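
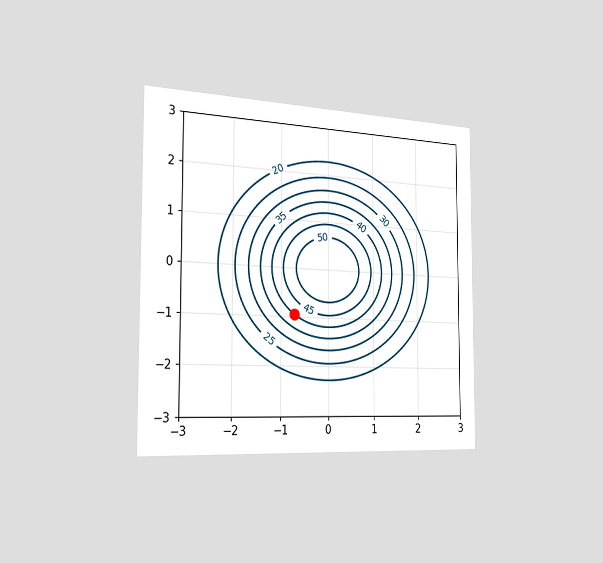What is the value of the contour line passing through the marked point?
40

The chart is viewed slightly from the left. The marked point sits on the contour labelled 40.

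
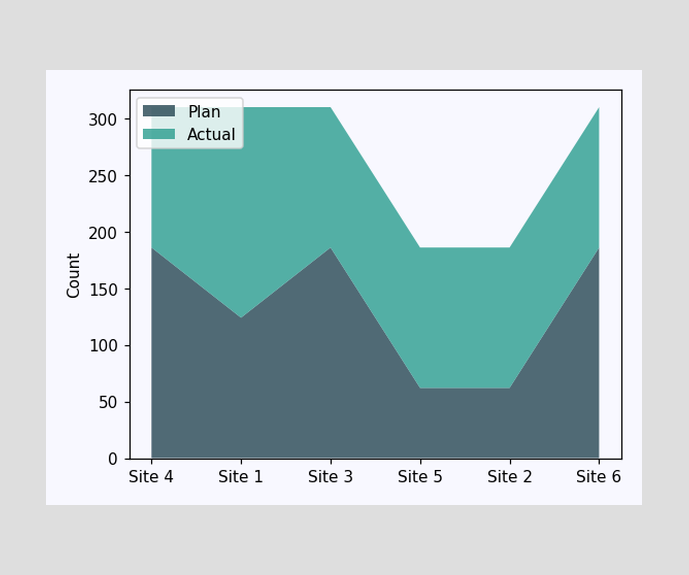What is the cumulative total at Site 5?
186

The stacked total at Site 5 reaches 186.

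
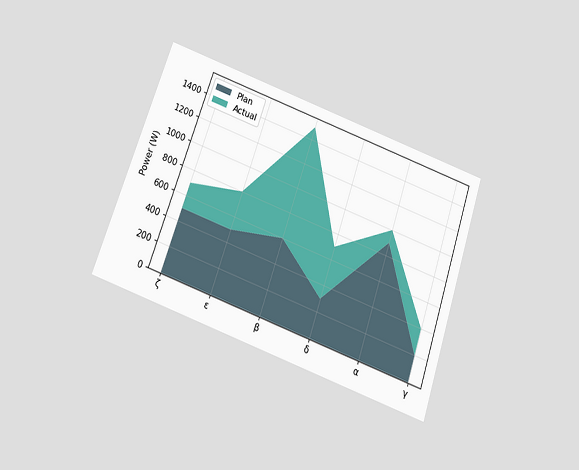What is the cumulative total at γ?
The chart is tilted about 19° clockwise and viewed slightly from below. The stacked total at γ reaches 400W.

400W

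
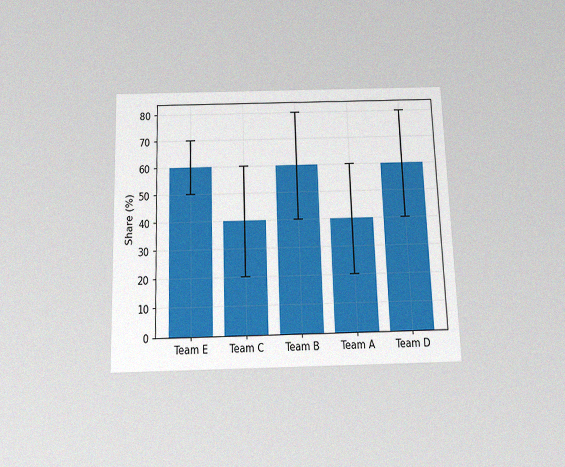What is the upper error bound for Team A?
The chart is viewed slightly from below, with some photo noise. The Team A bar's upper whisker reaches 60%.

60%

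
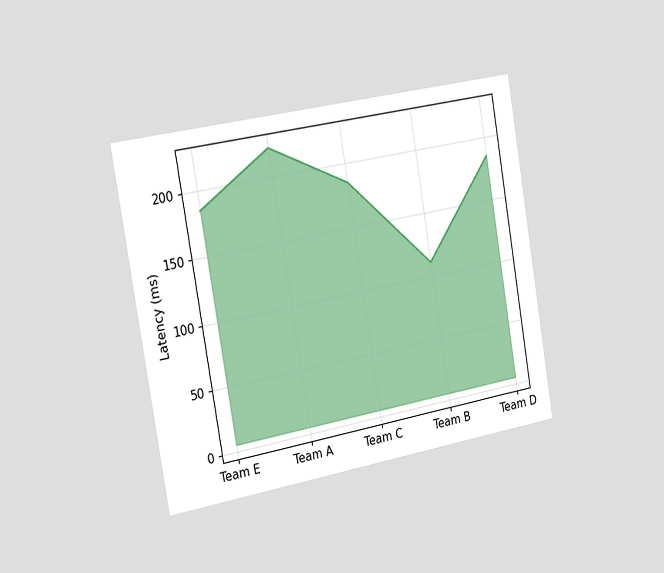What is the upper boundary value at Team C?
185ms

The chart is tilted about 10° counter-clockwise and viewed slightly from the left. At Team C the upper boundary is at 185ms.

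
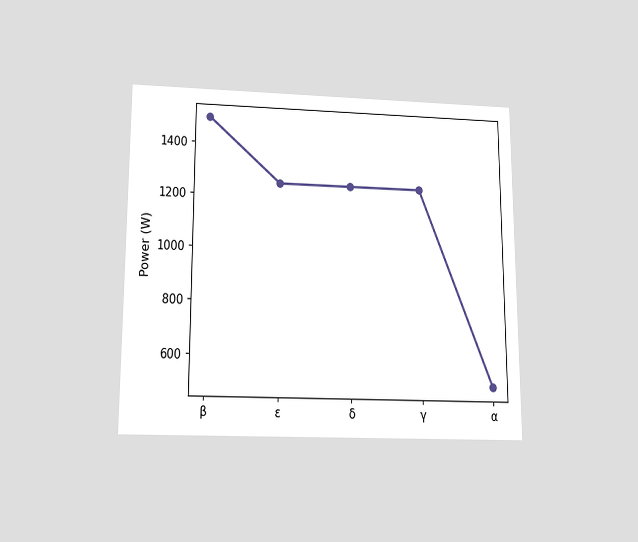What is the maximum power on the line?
The chart is viewed slightly from below. The highest point is at β, and reading across to the y-axis gives 1500W.

1500W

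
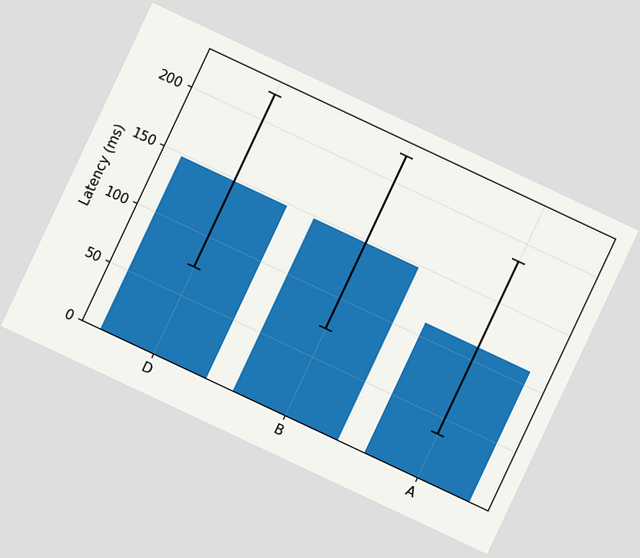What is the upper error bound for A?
The chart is tilted about 25° clockwise. The A bar's upper whisker reaches 185ms.

185ms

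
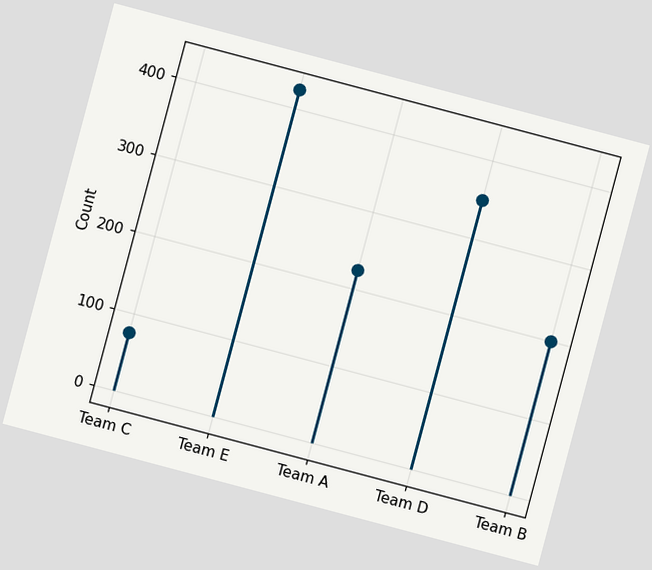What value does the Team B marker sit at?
200

The chart is tilted about 15° clockwise. The Team B marker sits at 200.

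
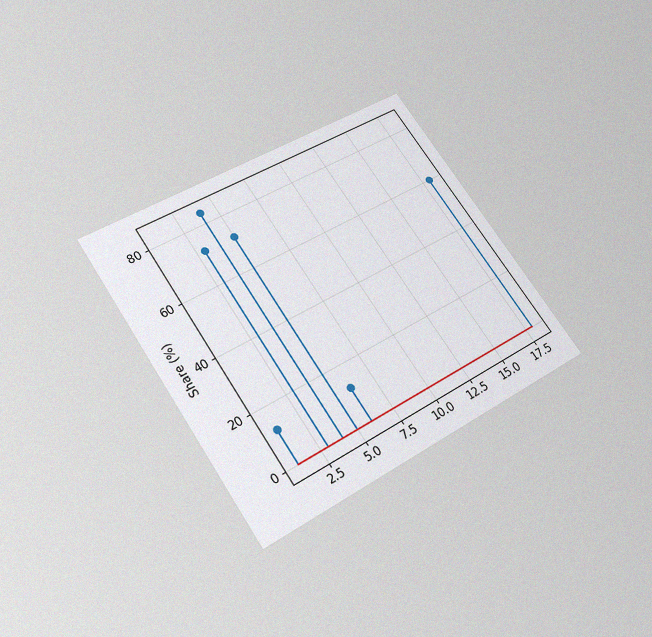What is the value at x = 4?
84%

The chart is tilted about 34° counter-clockwise and viewed slightly from below, with some photo noise. The stem at x=4 reaches 84%.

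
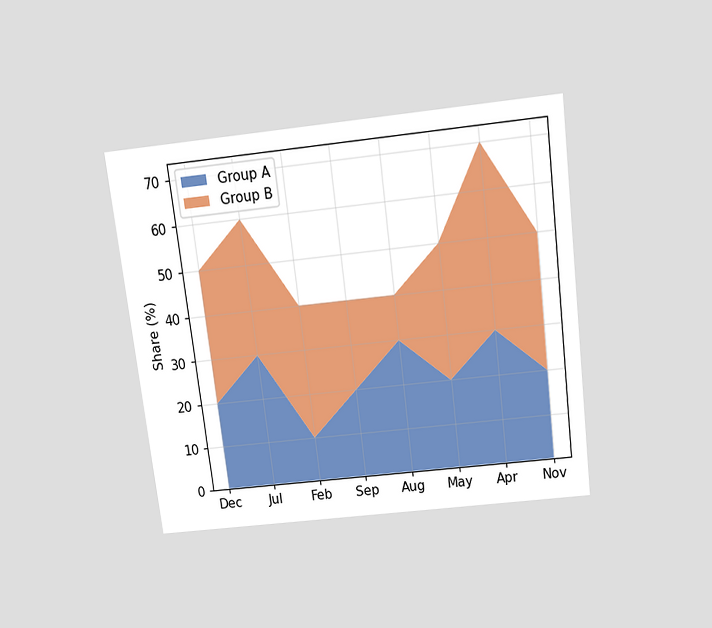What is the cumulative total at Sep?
The chart is tilted about 7° counter-clockwise and viewed slightly from above. The stacked total at Sep reaches 40%.

40%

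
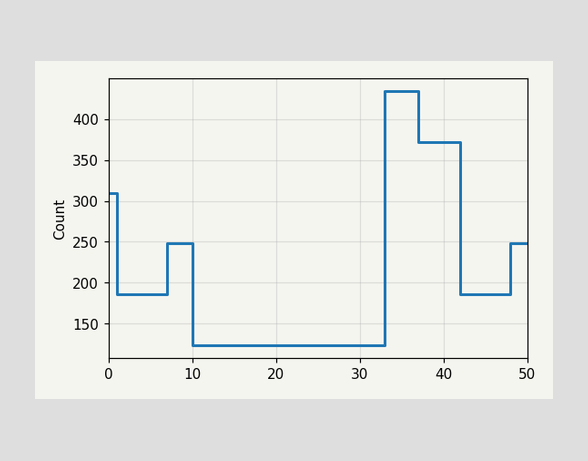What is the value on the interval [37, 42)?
372

On [37, 42) the step sits at 372.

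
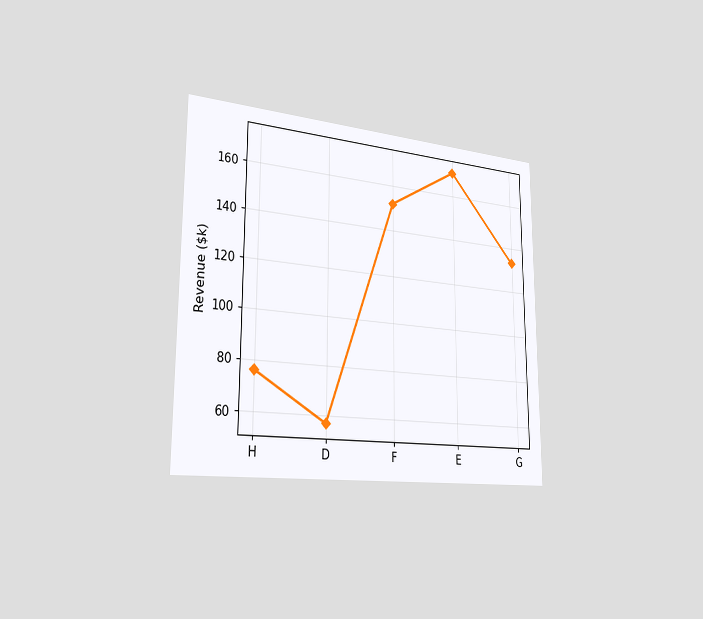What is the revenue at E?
The chart is viewed slightly from the left. At E, the line is at $171k.

$171k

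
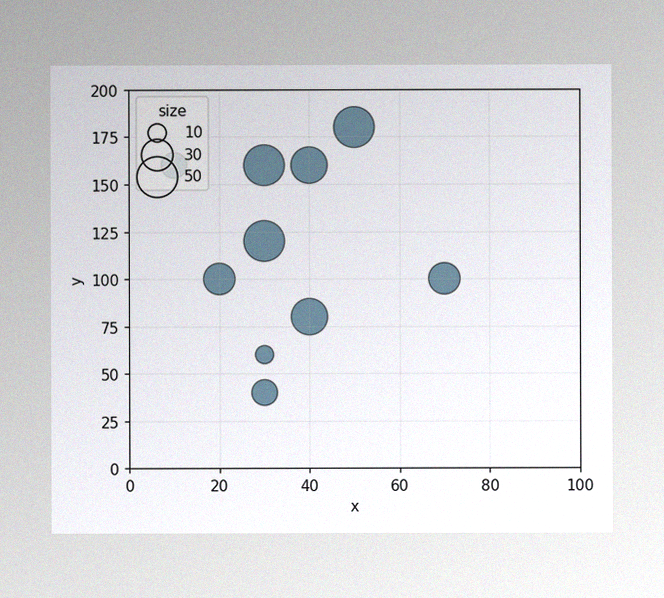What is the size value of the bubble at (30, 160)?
The image has some photo noise and uneven lighting. Matching the bubble at (30, 160) against the size legend gives 50.

50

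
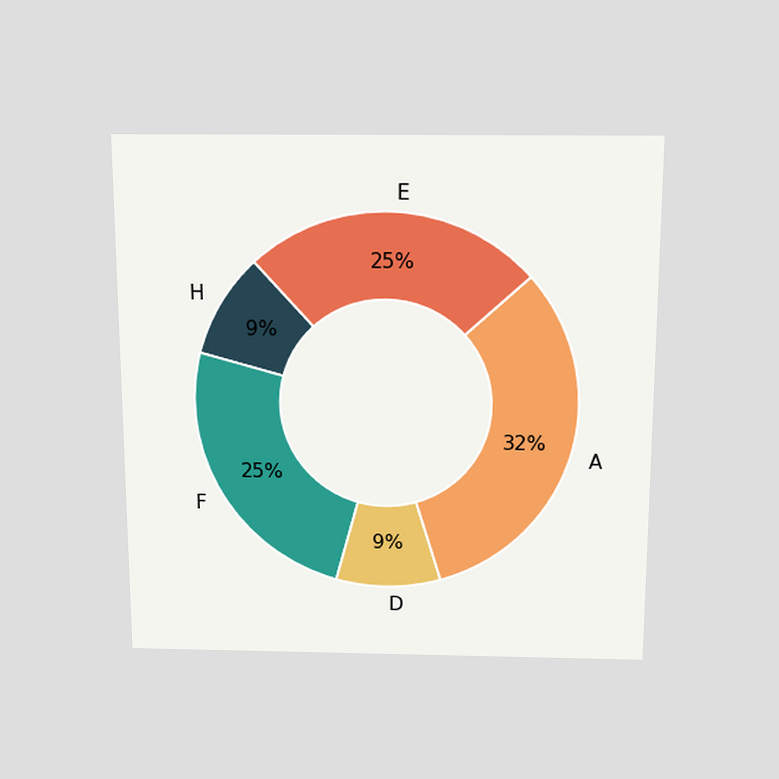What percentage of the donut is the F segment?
The chart is viewed slightly from above. The F segment takes up 25% of the ring.

25%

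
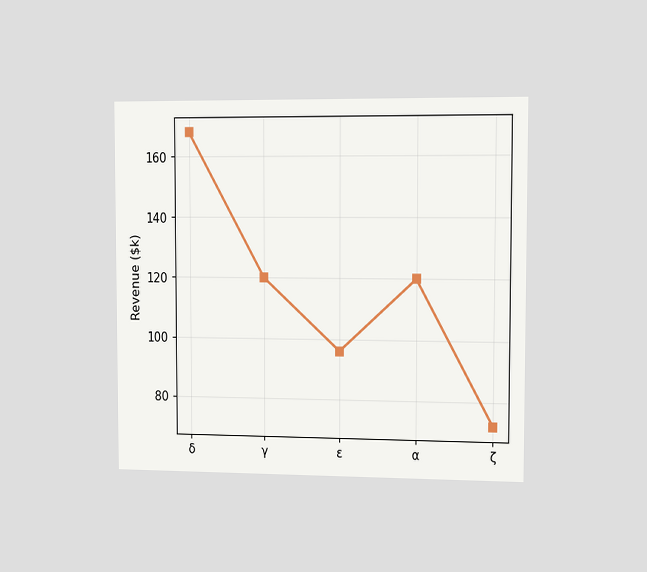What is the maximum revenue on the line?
The chart is viewed slightly from the right. The highest point is at δ, and reading across to the y-axis gives $168k.

$168k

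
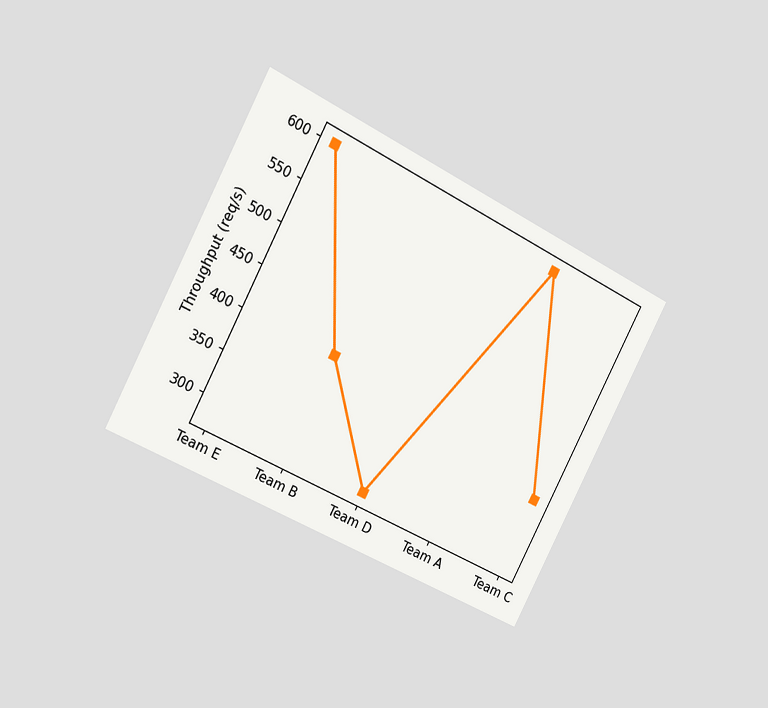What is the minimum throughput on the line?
The chart is tilted about 27° clockwise and viewed slightly from the left. The lowest point is at Team D, and reading across to the y-axis gives 280req/s.

280req/s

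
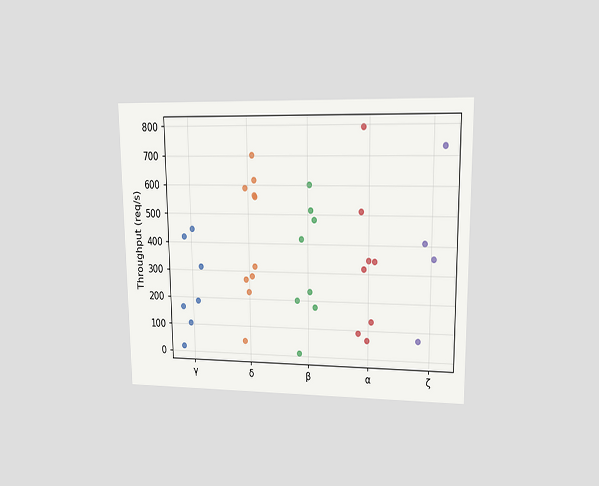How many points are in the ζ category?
The chart is viewed at a slight angle. Counting the markers in the ζ column gives 4.

4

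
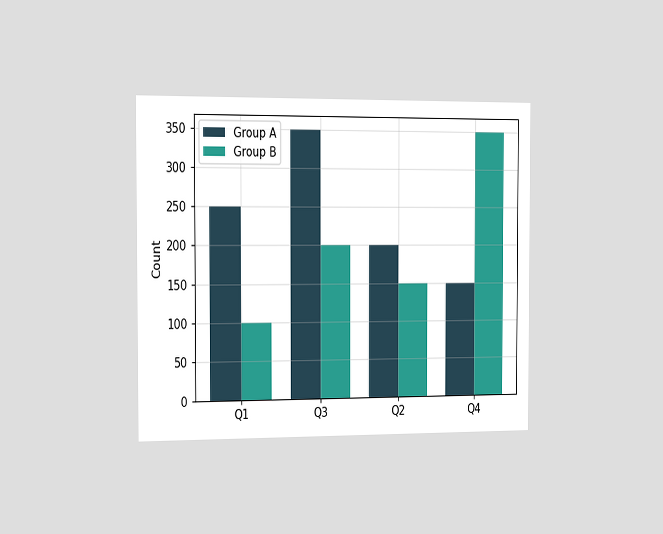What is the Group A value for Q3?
350

The chart is viewed slightly from the left. The Group A bar at Q3 reaches 350 on the y-axis.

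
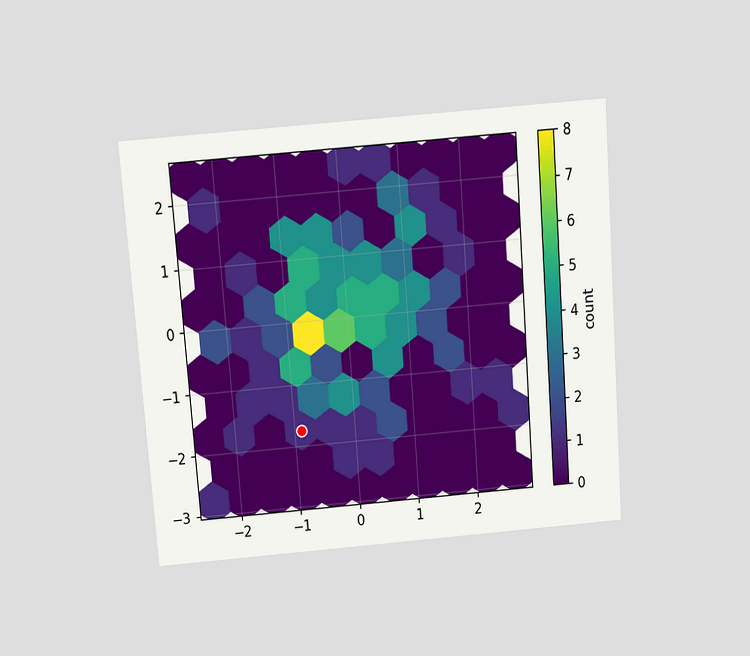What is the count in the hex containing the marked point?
The chart is tilted about 4° counter-clockwise and viewed slightly from above. The marked hex reads 1 on the colorbar.

1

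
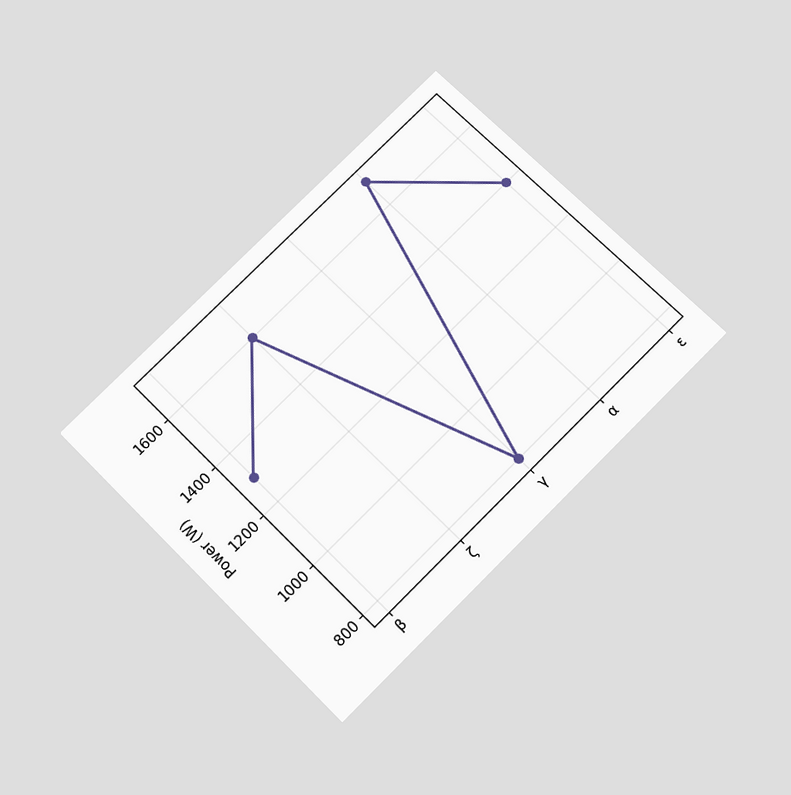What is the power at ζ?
The chart is tilted about 45° counter-clockwise and viewed slightly from below. At ζ, the line is at 1600W.

1600W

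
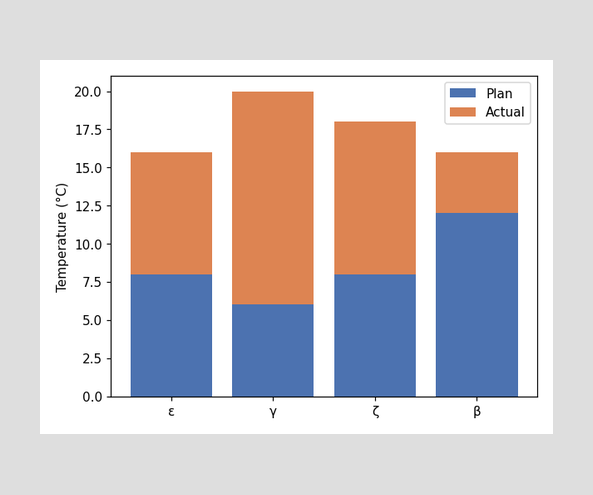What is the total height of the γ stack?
The γ stack's top reaches 20°C on the y-axis.

20°C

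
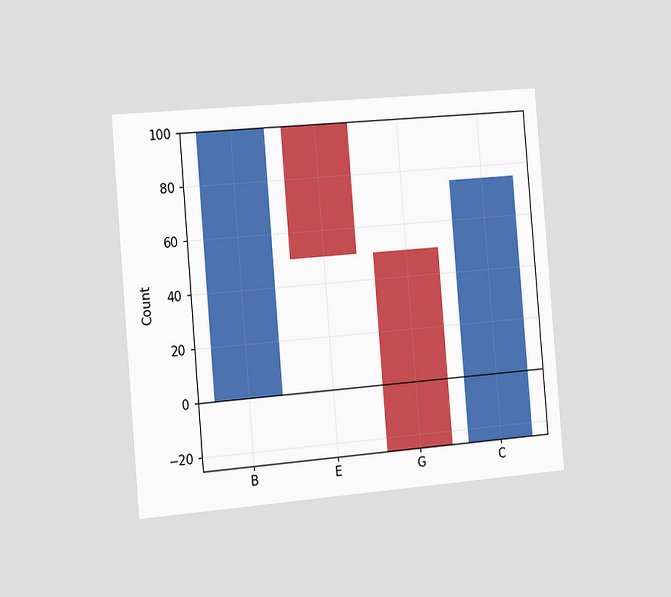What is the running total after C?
75

The chart is tilted about 5° counter-clockwise and viewed slightly from the left. After C the running total reaches 75.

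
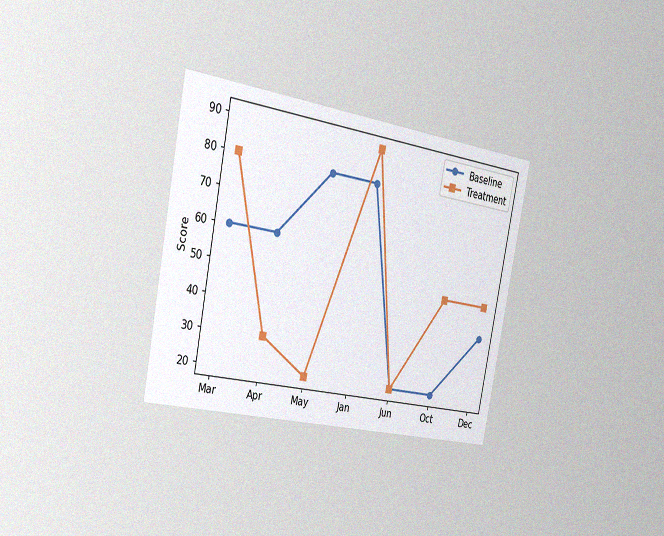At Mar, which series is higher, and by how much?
Treatment, by 20

The chart is tilted about 11° clockwise and viewed slightly from the left, with some photo noise. At Mar, Treatment sits above the other line by 20.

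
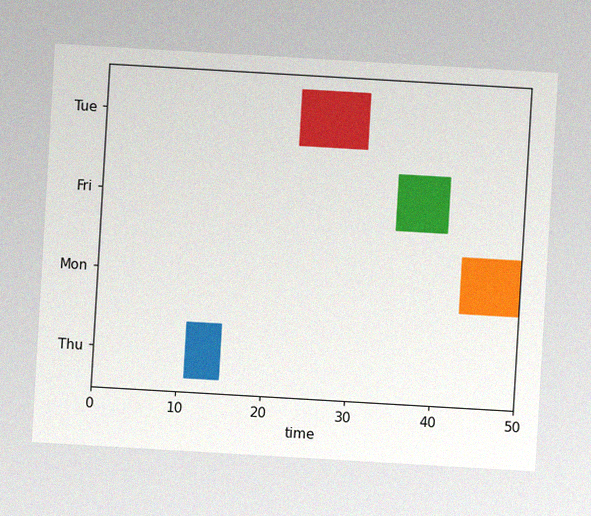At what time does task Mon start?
43

The chart is tilted about 3° clockwise, with some photo noise. The Mon bar begins at t=43.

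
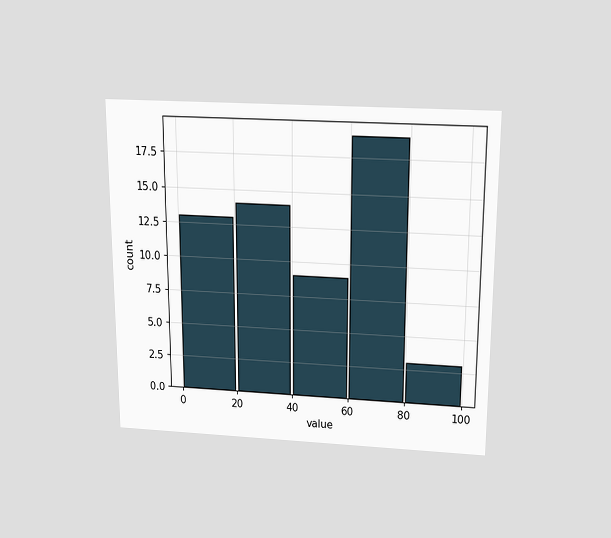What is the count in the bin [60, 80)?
19

The chart is viewed slightly from above. The [60, 80) bin has height 19.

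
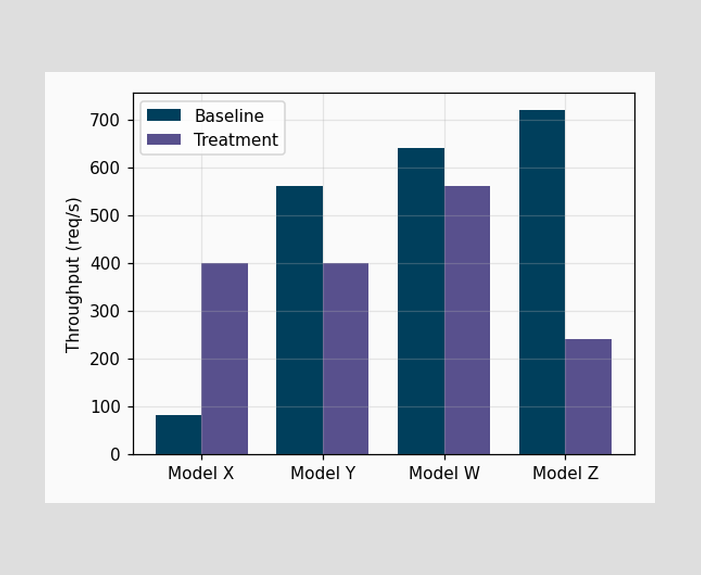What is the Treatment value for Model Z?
240req/s

The Treatment bar at Model Z reaches 240req/s on the y-axis.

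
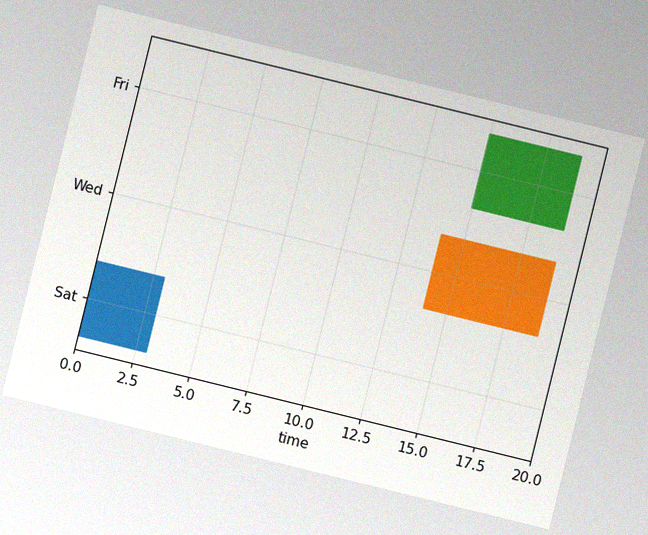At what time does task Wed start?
The chart is tilted about 14° clockwise, with some photo noise. The Wed bar begins at t=14.

14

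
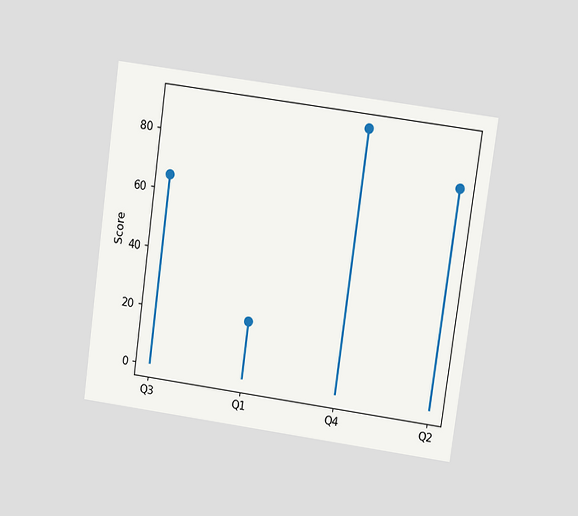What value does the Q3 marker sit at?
65

The chart is tilted about 8° clockwise and viewed at a slight angle. The Q3 marker sits at 65.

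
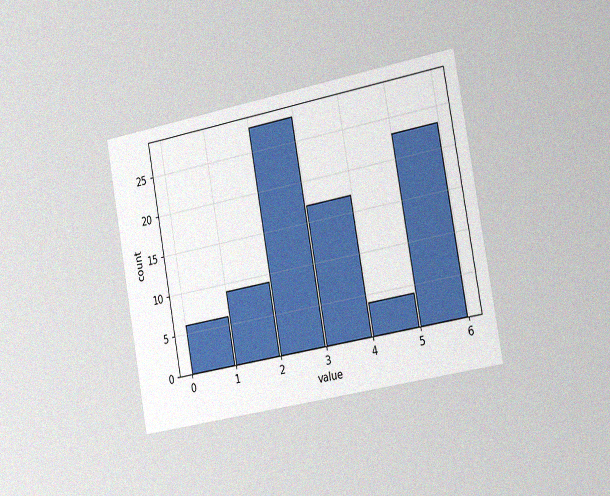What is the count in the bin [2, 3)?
28

The chart is tilted about 10° counter-clockwise and viewed slightly from the right, with some photo noise. The [2, 3) bin has height 28.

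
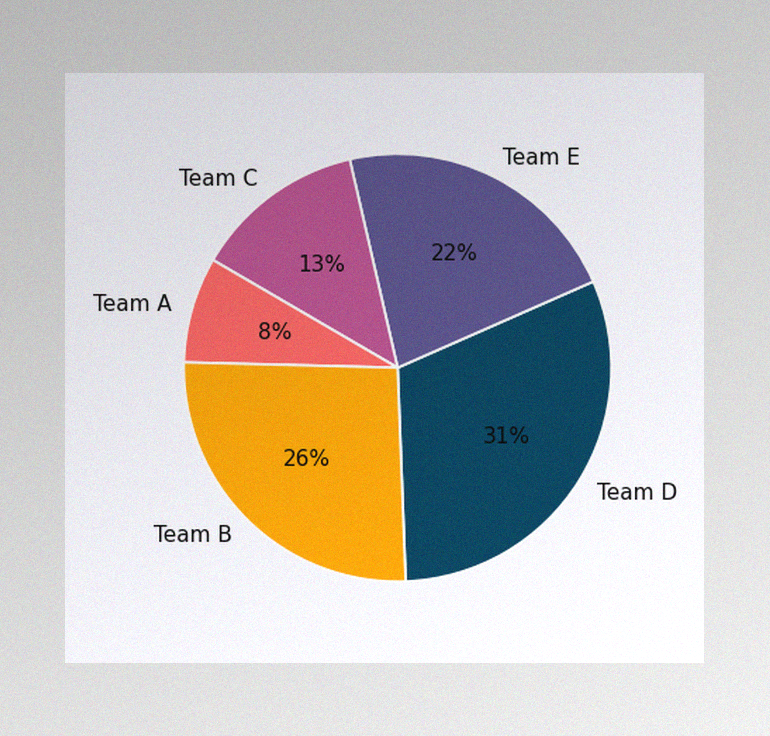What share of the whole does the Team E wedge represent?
The image has some photo noise and uneven lighting. The Team E slice takes up 22% of the pie.

22%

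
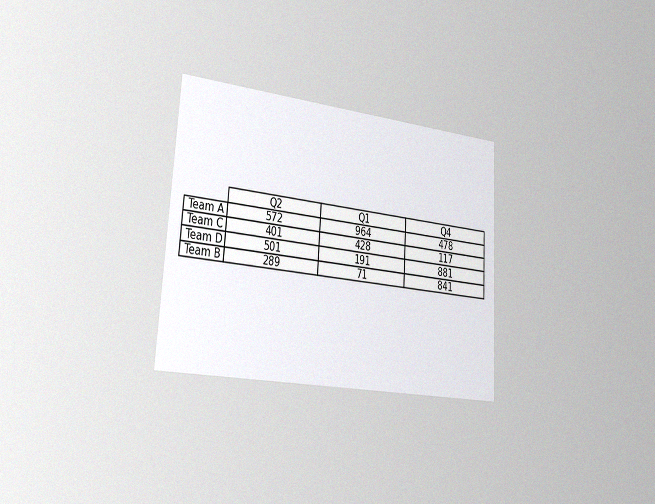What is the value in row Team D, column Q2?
501

The chart is tilted about 3° clockwise and viewed slightly from the left, with some photo noise. The (Team D, Q2) cell reads 501.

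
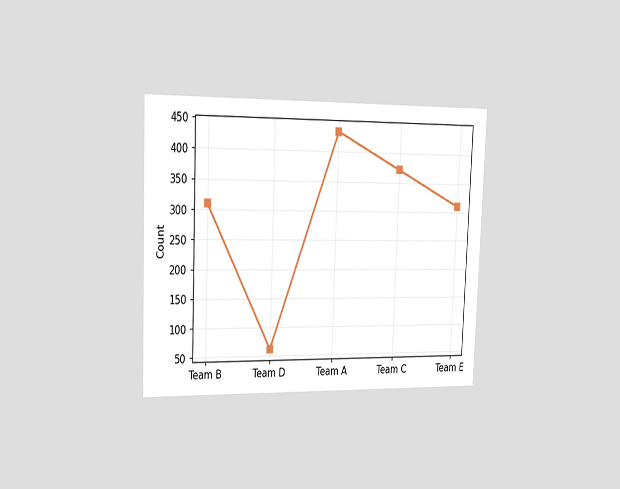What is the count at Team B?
310

The chart is tilted about 2° clockwise and viewed slightly from the left. At Team B, the line is at 310.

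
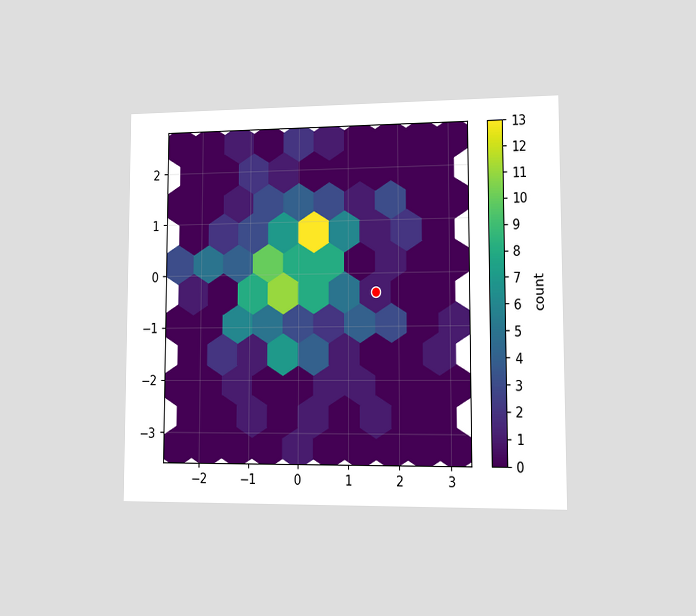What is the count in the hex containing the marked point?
The chart is viewed slightly from the right. The marked hex reads 1 on the colorbar.

1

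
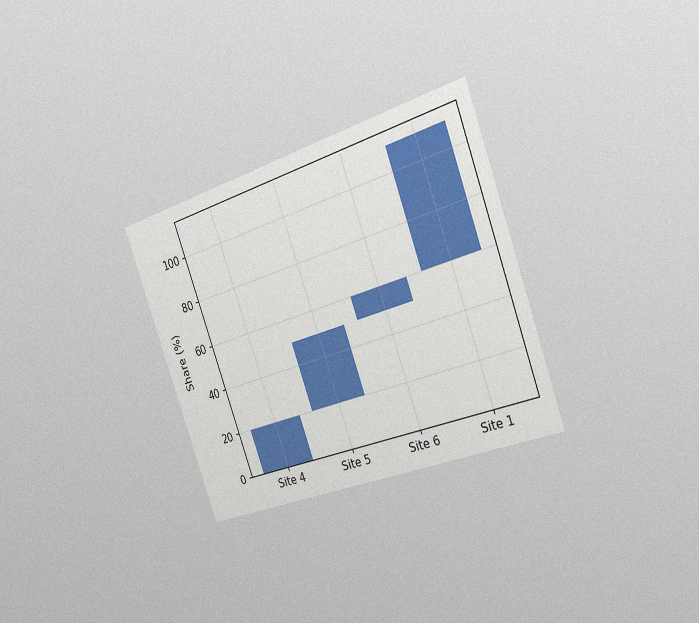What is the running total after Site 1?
110%

The chart is tilted about 20° counter-clockwise and viewed slightly from the right, with some photo noise. After Site 1 the running total reaches 110%.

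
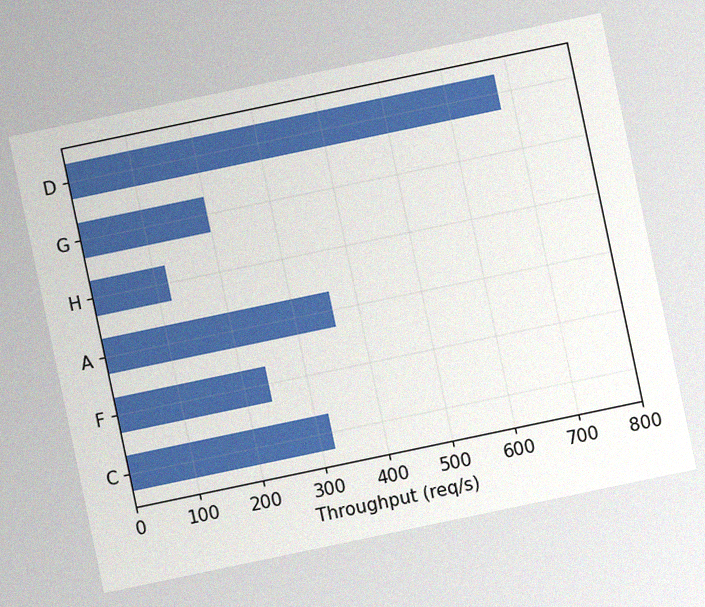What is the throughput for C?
The chart is tilted about 12° counter-clockwise, with some photo noise. Reading along the chart's x-axis, the C bar reaches 320req/s.

320req/s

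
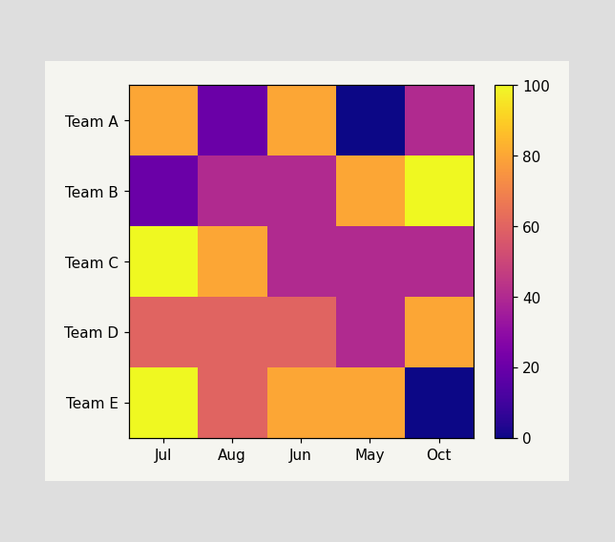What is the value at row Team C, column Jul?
100

Matching cell (Team C, Jul) against the colorbar gives 100.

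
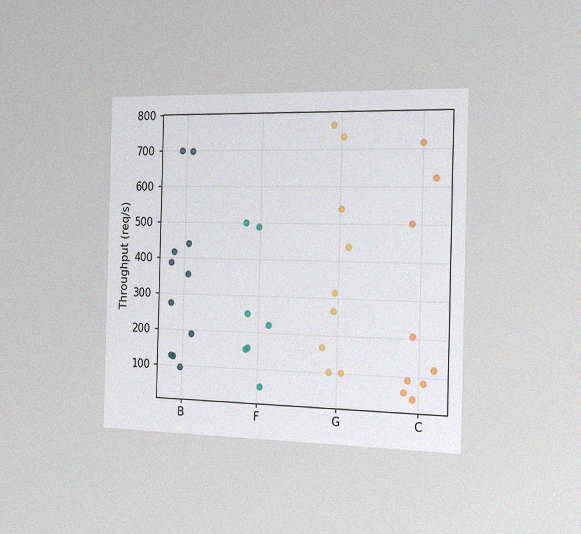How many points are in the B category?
11

The chart is viewed slightly from the right, with some photo noise. Counting the markers in the B column gives 11.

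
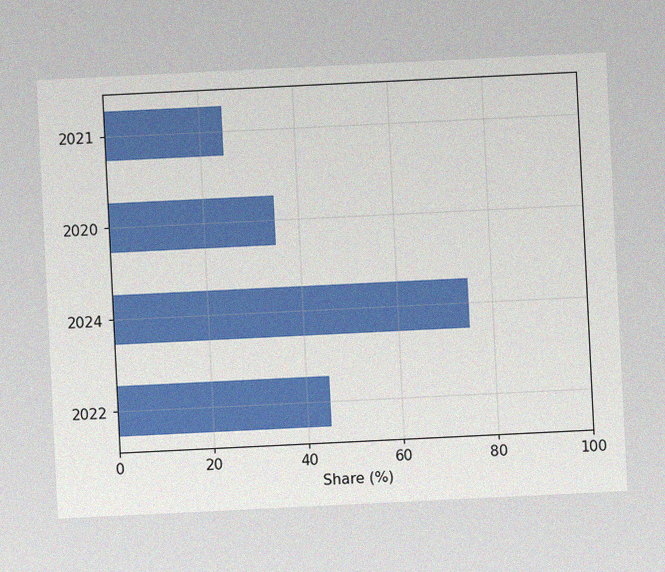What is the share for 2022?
45%

The chart is tilted about 3° counter-clockwise, with some photo noise. Reading along the chart's x-axis, the 2022 bar reaches 45%.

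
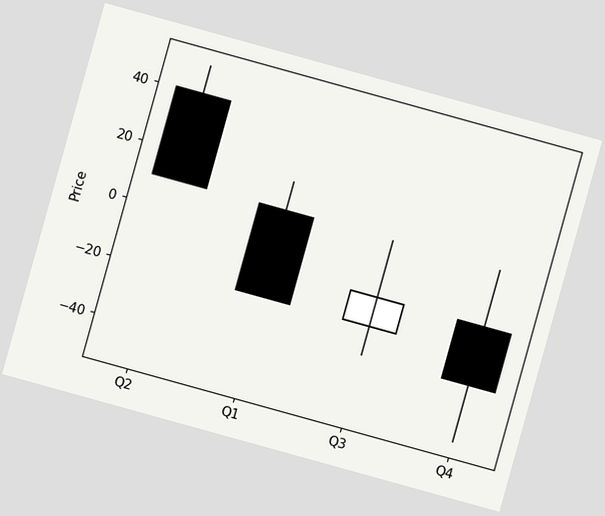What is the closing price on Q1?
-20

The chart is tilted about 15° clockwise. The Q1 candle closes at -20.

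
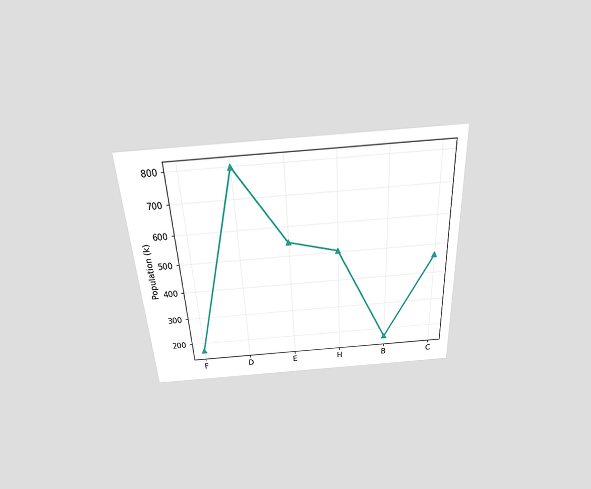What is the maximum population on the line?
798k

The chart is tilted about 3° counter-clockwise and viewed slightly from above. The highest point is at D, and reading across to the y-axis gives 798k.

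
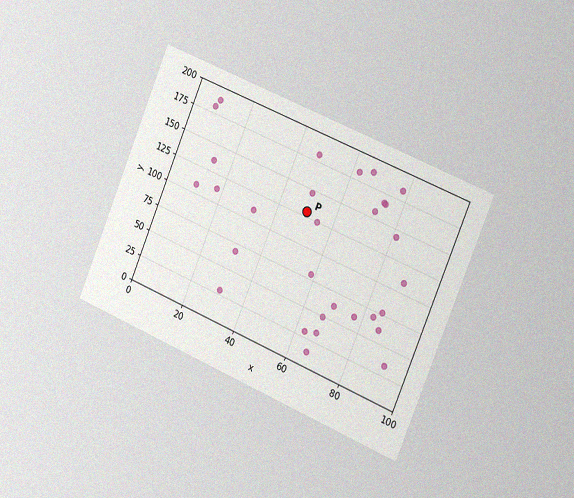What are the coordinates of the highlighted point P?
The chart is tilted about 23° clockwise and viewed slightly from the right, with some photo noise. Following the gridlines from P to each axis, P sits at (50, 130).

(50, 130)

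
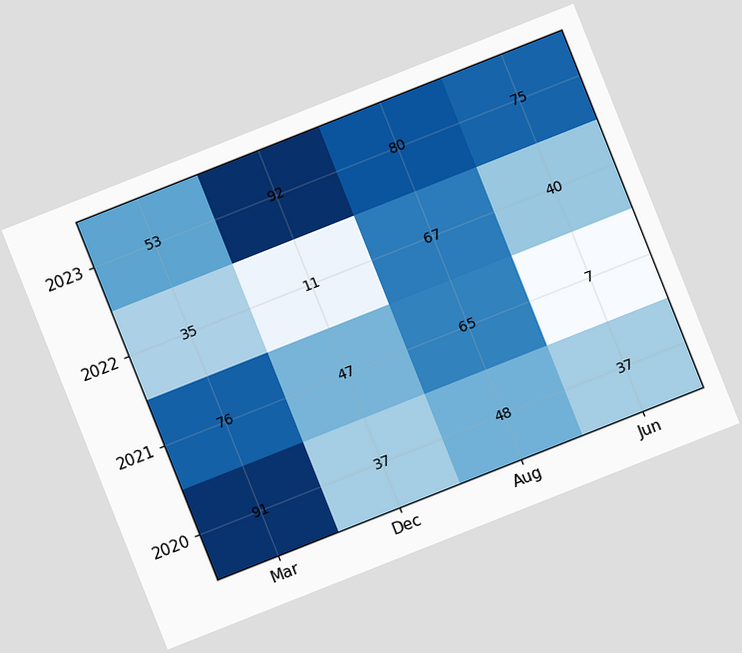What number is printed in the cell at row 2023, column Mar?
The chart is tilted about 22° counter-clockwise. The (2023, Mar) cell reads 53.

53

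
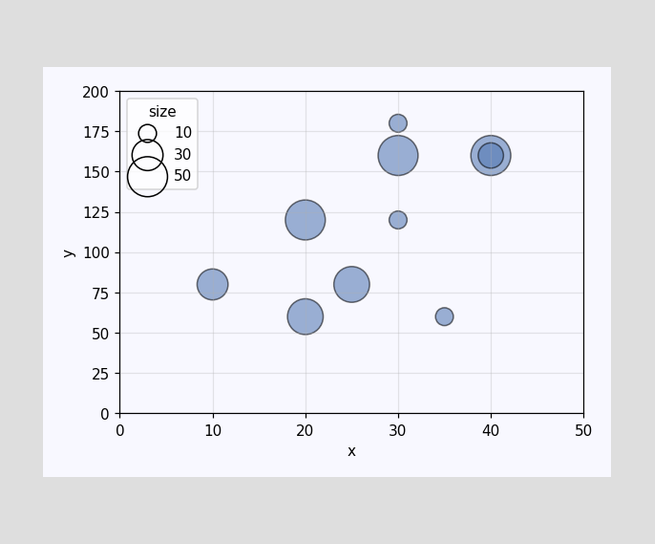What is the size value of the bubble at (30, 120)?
Matching the bubble at (30, 120) against the size legend gives 10.

10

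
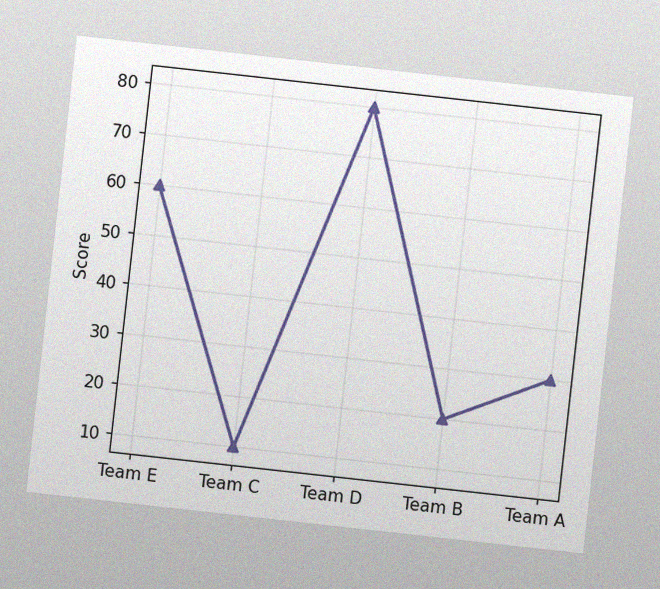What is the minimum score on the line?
10

The chart is tilted about 6° clockwise, with some photo noise. The lowest point is at Team C, and reading across to the y-axis gives 10.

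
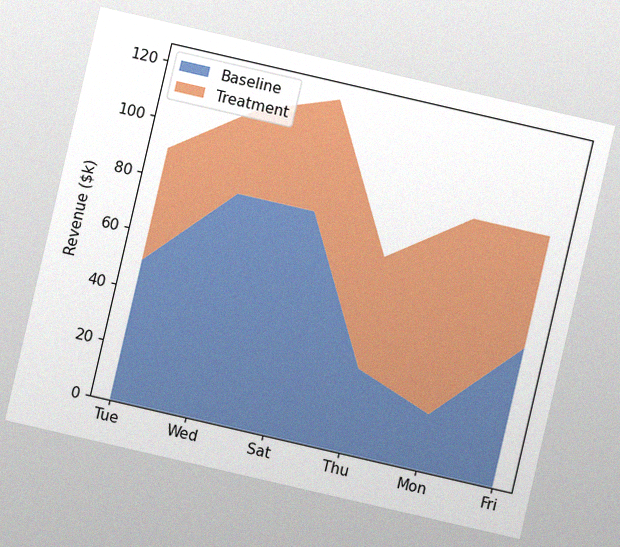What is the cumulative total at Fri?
$90k

The chart is tilted about 13° clockwise, with some photo noise. The stacked total at Fri reaches $90k.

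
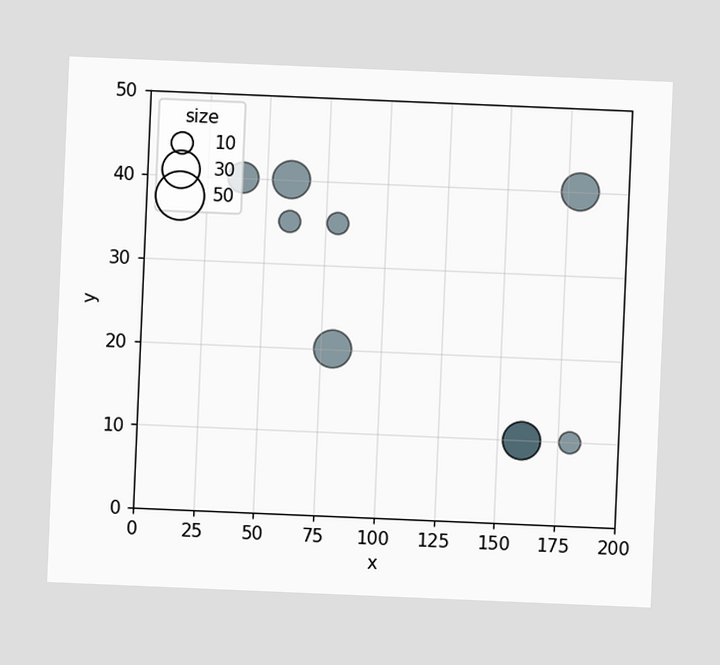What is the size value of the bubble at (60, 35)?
10

The chart is tilted about 2° clockwise. Matching the bubble at (60, 35) against the size legend gives 10.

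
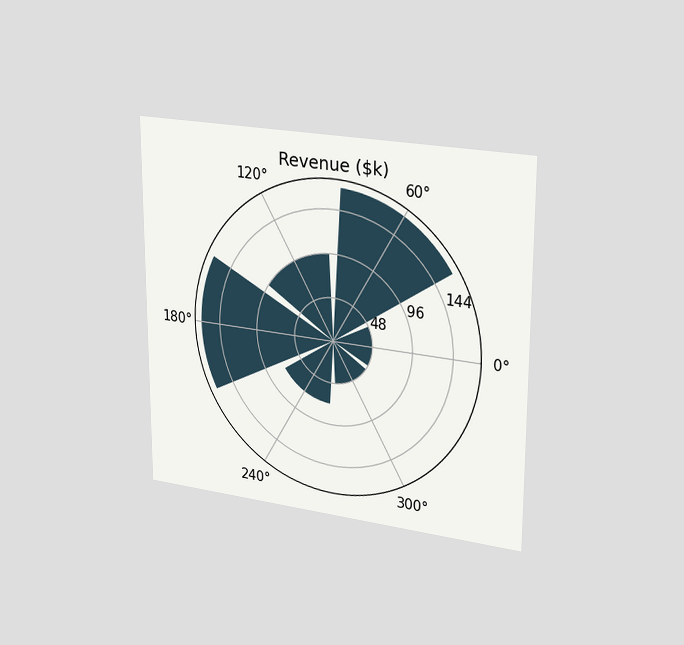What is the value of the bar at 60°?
The chart is viewed slightly from the right. The bar at 60° reaches $168k on the radial axis.

$168k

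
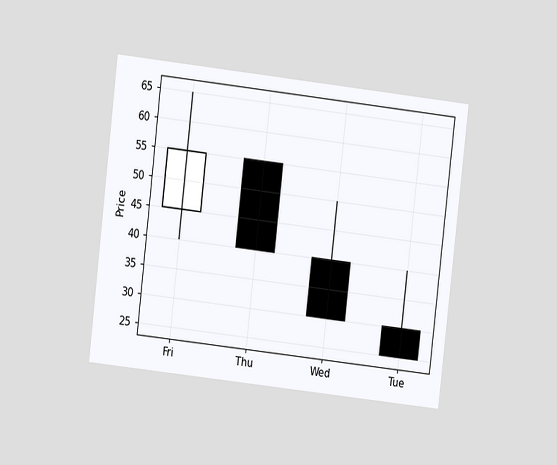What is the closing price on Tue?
The chart is tilted about 7° clockwise and viewed at a slight angle. The Tue candle closes at 25.

25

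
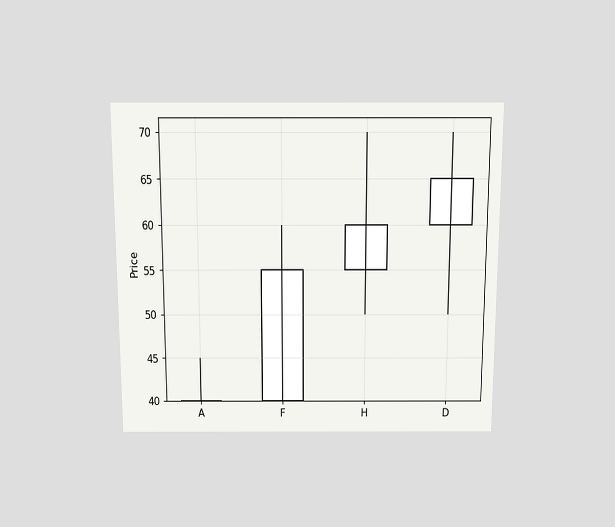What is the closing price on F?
55

The chart is viewed slightly from above. The F candle closes at 55.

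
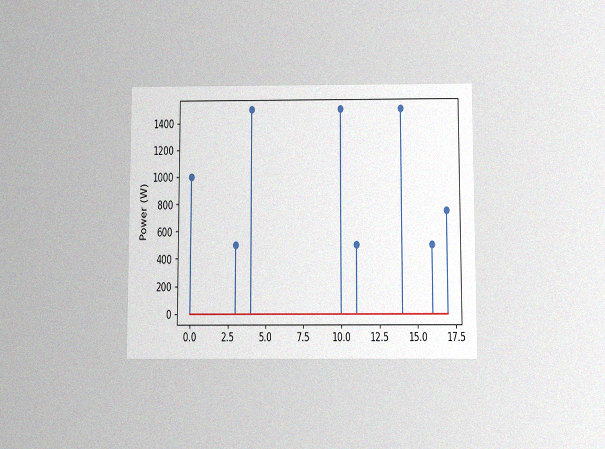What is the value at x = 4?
1500W

The chart is viewed slightly from below, with some photo noise. The stem at x=4 reaches 1500W.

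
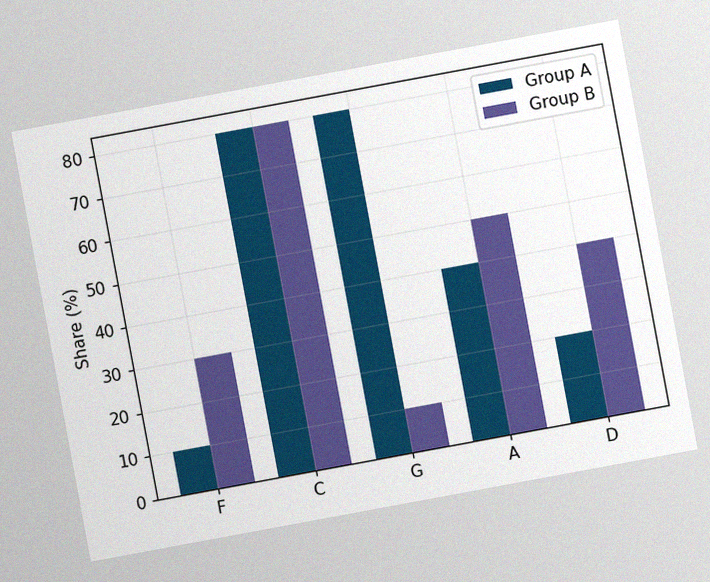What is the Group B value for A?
The chart is tilted about 10° counter-clockwise, with some photo noise. The Group B bar at A reaches 50% on the y-axis.

50%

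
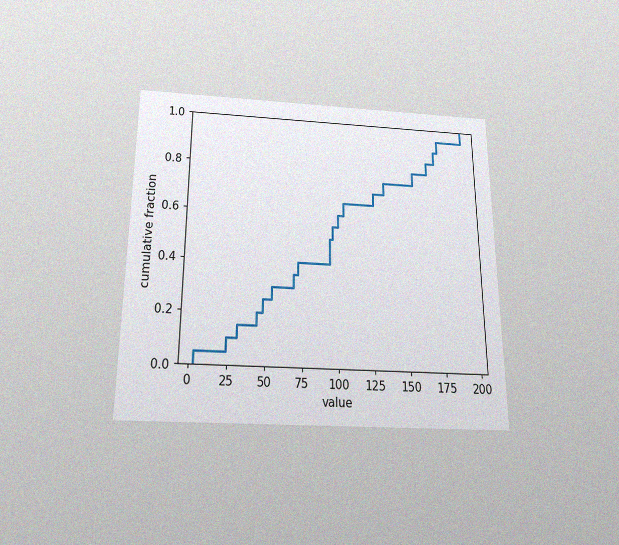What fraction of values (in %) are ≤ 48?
25%

The chart is viewed slightly from below, with some photo noise. At x=48 the ECDF step is at 25%.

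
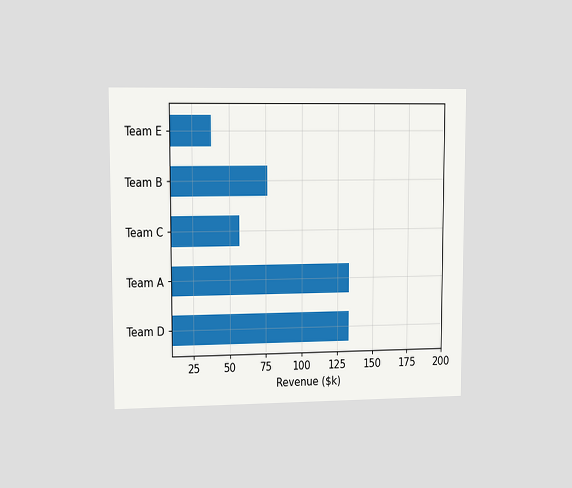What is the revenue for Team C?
$57k

The chart is viewed at a slight angle. Reading along the chart's x-axis, the Team C bar reaches $57k.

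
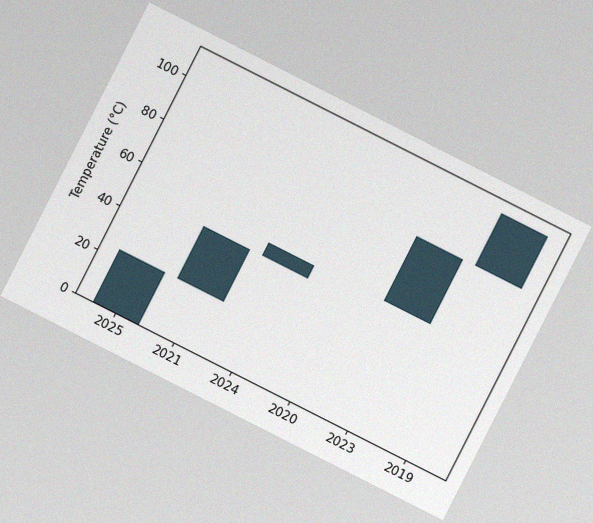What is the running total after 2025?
24°C

The chart is tilted about 27° clockwise, with some photo noise. After 2025 the running total reaches 24°C.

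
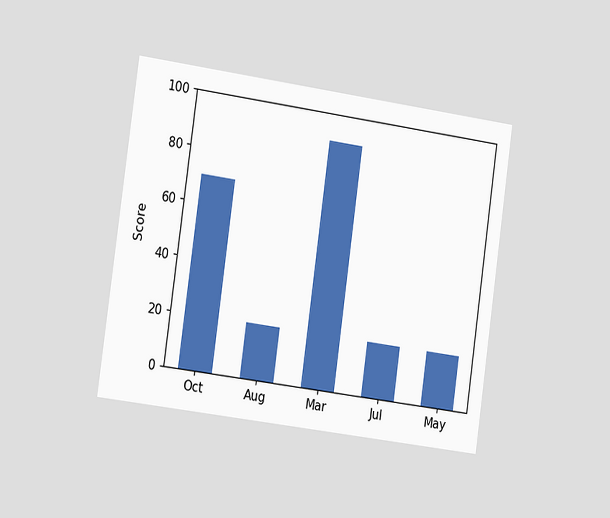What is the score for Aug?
The chart is tilted about 8° clockwise and viewed slightly from the left. Reading along the chart's y-axis, the Aug bar reaches 20.

20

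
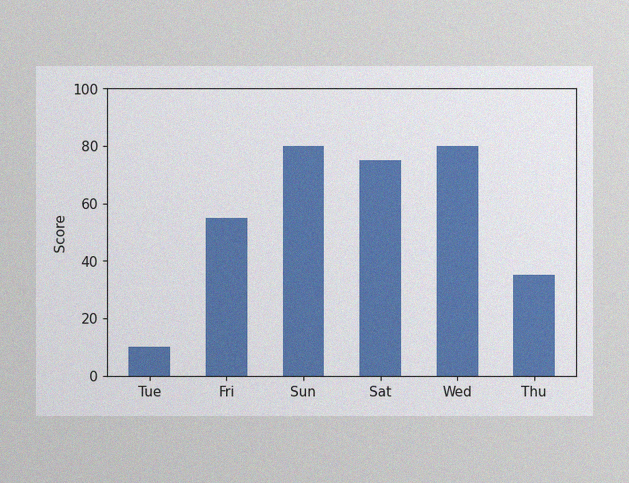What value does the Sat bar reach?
The image has some photo noise and uneven lighting. Reading along the chart's y-axis, the Sat bar reaches 75.

75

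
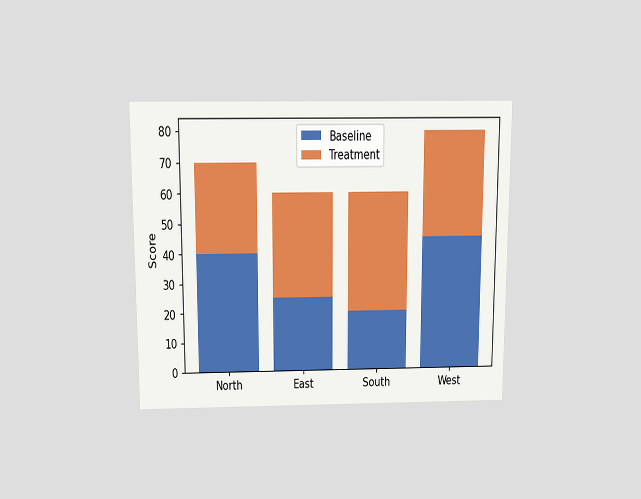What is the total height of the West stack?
The chart is viewed slightly from above. The West stack's top reaches 80 on the y-axis.

80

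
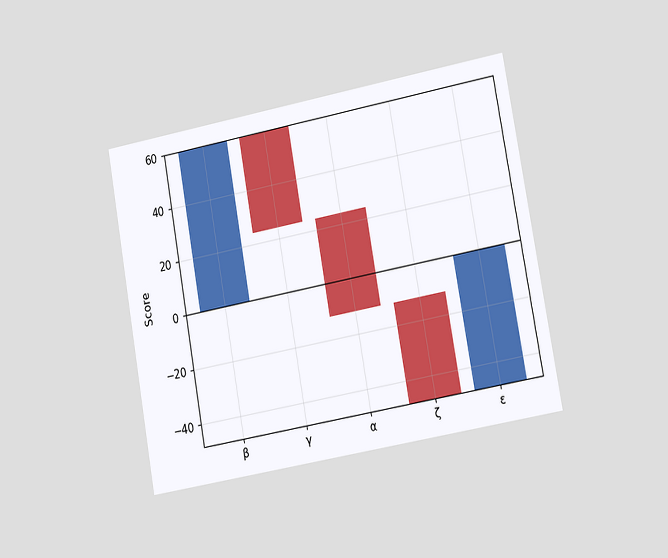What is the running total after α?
The chart is tilted about 10° counter-clockwise and viewed slightly from the right. After α the running total reaches -12.

-12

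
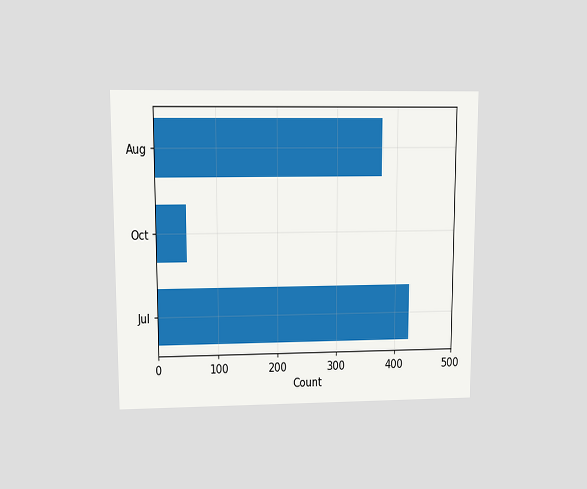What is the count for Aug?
The chart is viewed at a slight angle. Reading along the chart's x-axis, the Aug bar reaches 375.

375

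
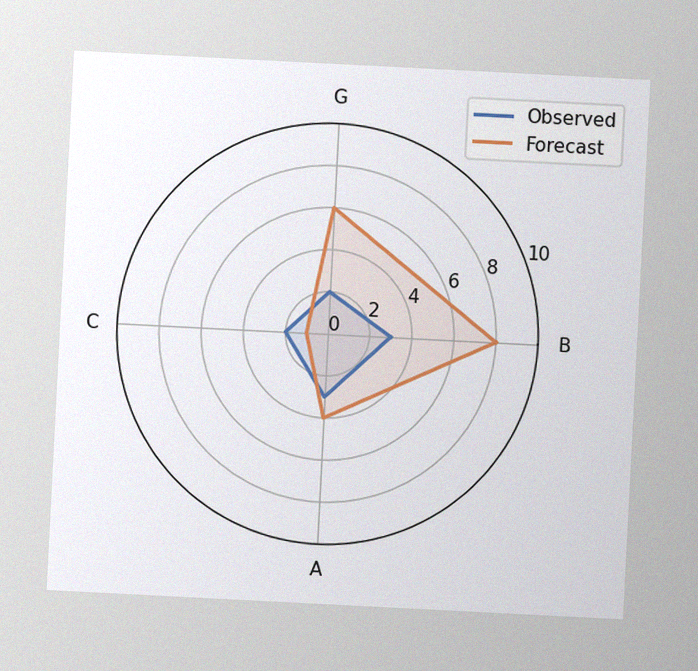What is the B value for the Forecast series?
8

The chart is tilted about 3° clockwise, with some photo noise. On the B axis, Forecast reaches 8.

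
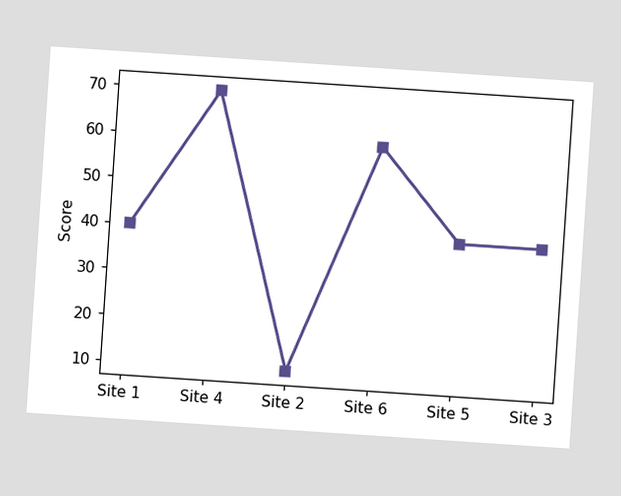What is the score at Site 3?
The chart is tilted about 4° clockwise. At Site 3, the line is at 40.

40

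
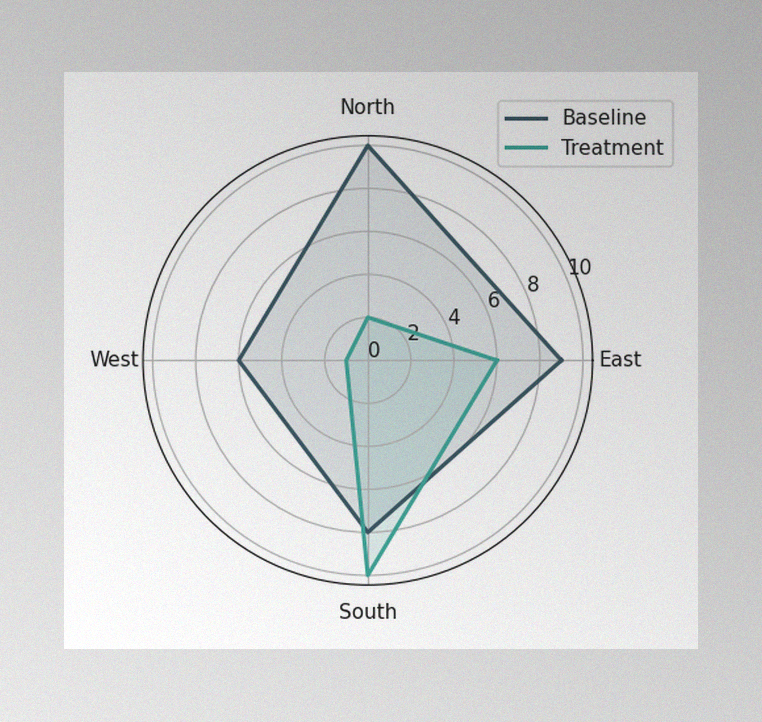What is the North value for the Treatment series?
The image has some photo noise and uneven lighting. On the North axis, Treatment reaches 2.

2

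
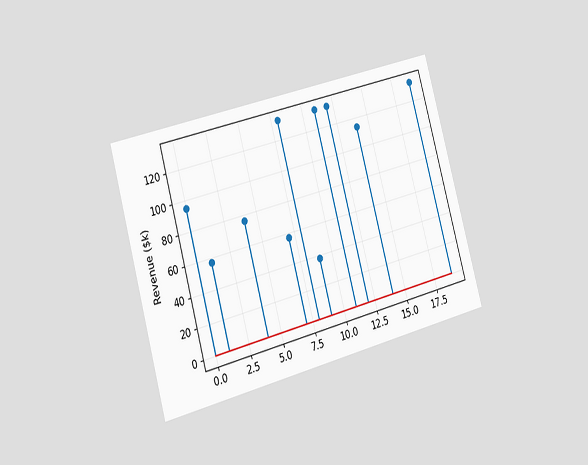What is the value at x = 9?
The chart is tilted about 15° counter-clockwise and viewed slightly from the left. The stem at x=9 reaches $38k.

$38k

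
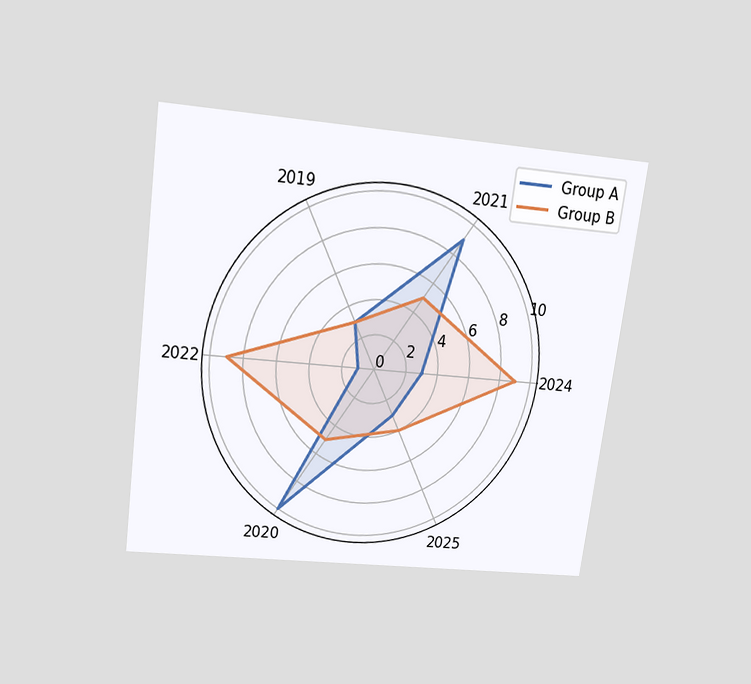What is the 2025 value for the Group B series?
The chart is tilted about 7° clockwise and viewed slightly from above. On the 2025 axis, Group B reaches 4.

4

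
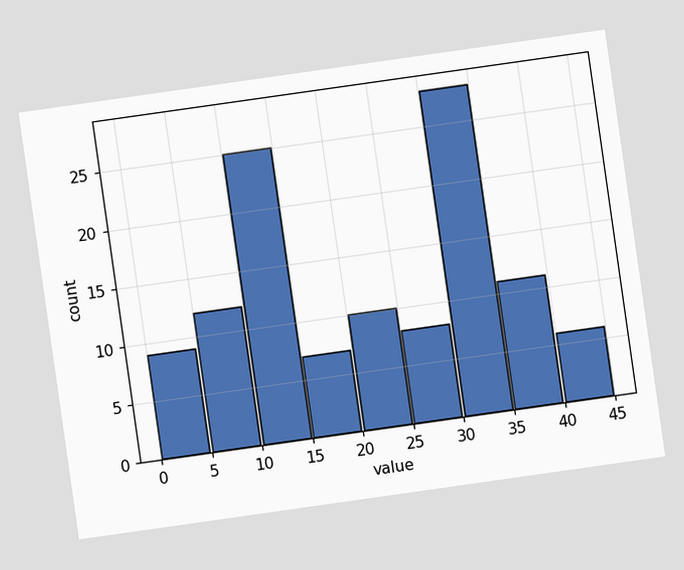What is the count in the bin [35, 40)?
11

The chart is tilted about 8° counter-clockwise. The [35, 40) bin has height 11.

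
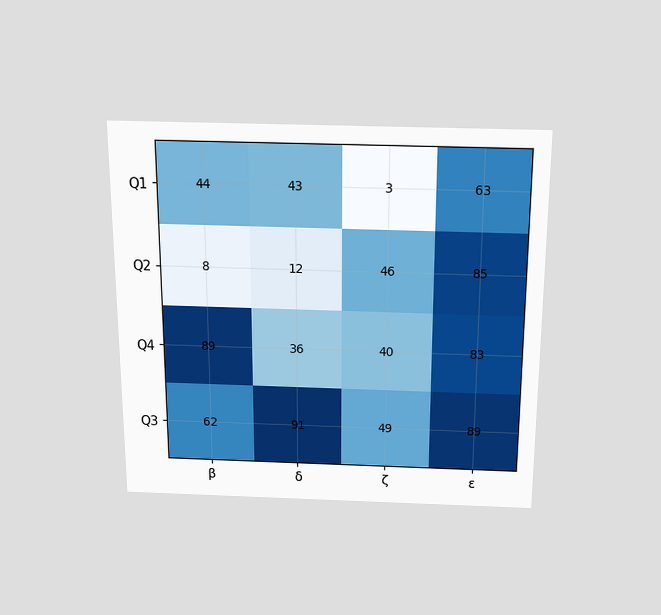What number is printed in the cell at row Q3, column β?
62

The chart is viewed slightly from above. The (Q3, β) cell reads 62.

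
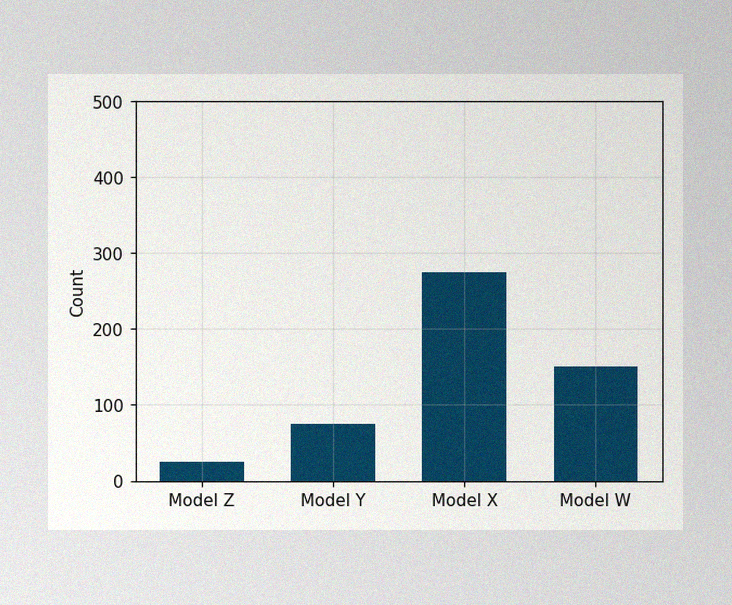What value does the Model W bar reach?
The image has some photo noise and uneven lighting. Reading along the chart's y-axis, the Model W bar reaches 150.

150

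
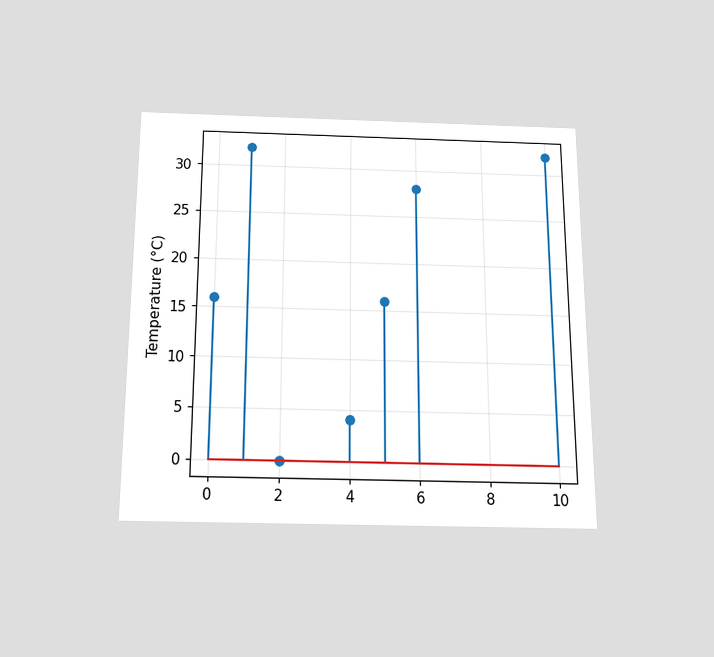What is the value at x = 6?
The chart is viewed slightly from below. The stem at x=6 reaches 28°C.

28°C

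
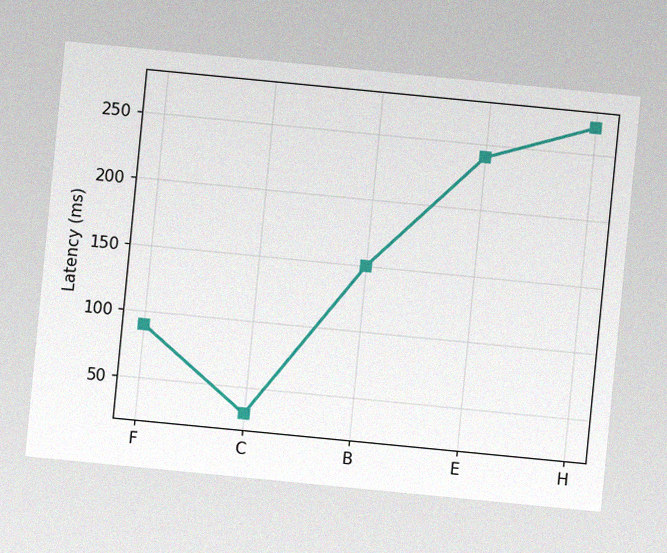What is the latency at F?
The chart is tilted about 6° clockwise, with some photo noise. At F, the line is at 90ms.

90ms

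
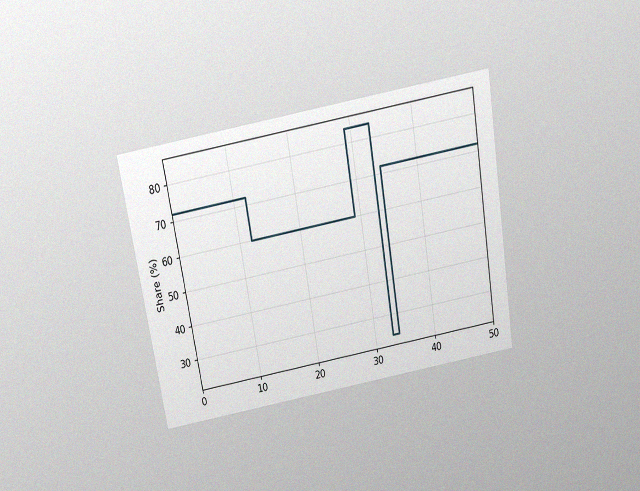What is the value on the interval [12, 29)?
60%

The chart is tilted about 9° counter-clockwise and viewed slightly from above, with some photo noise. On [12, 29) the step sits at 60%.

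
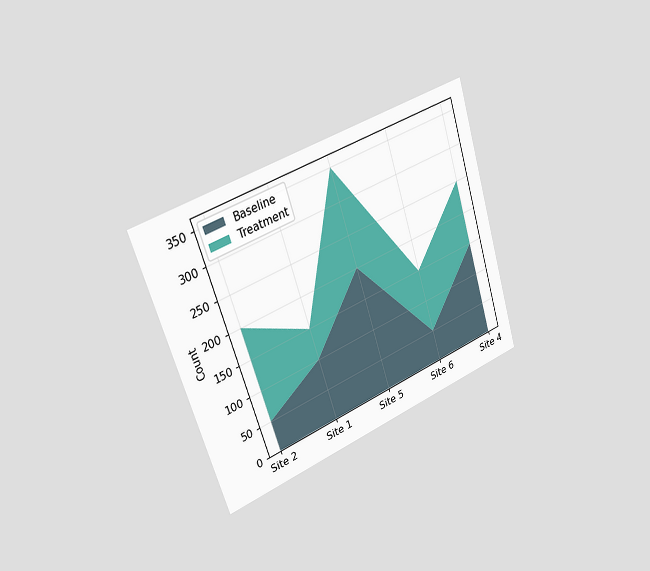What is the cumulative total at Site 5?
350

The chart is tilted about 18° counter-clockwise and viewed slightly from the left. The stacked total at Site 5 reaches 350.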